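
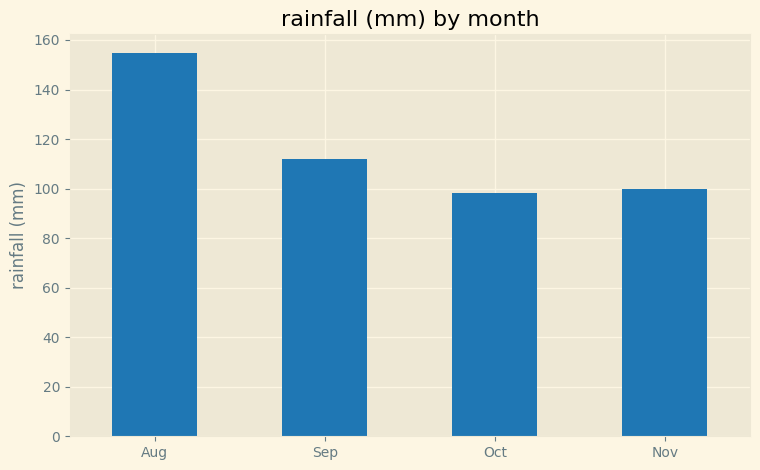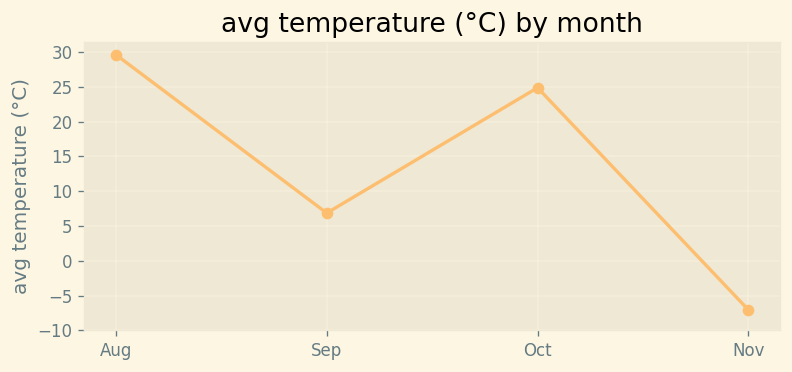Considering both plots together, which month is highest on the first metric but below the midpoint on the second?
Chart 2 median avg temperature (°C) ≈ 15; below-median months: Sep, Nov. Among those, Sep has the highest rainfall (mm) (≈ 120).

Sep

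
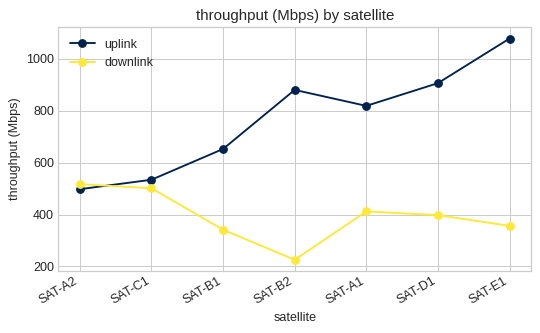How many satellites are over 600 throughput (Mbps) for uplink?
Above 600: SAT-B1, SAT-B2, SAT-A1, SAT-D1, SAT-E1.

5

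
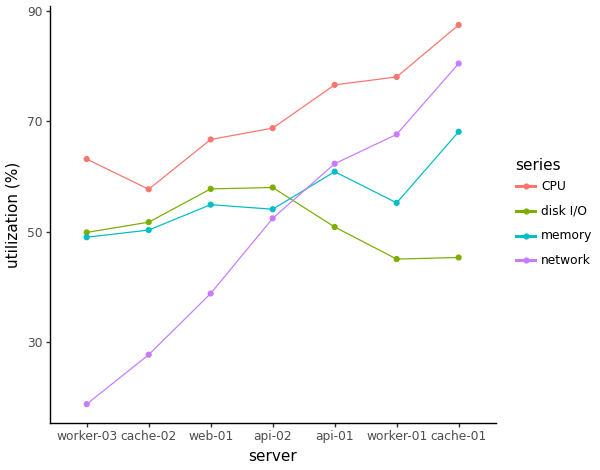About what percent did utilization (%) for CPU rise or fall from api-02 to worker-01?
api-02 ≈ 70, worker-01 ≈ 80; (80 − 70) / 70 ≈ +14.3%.

≈ +14.3%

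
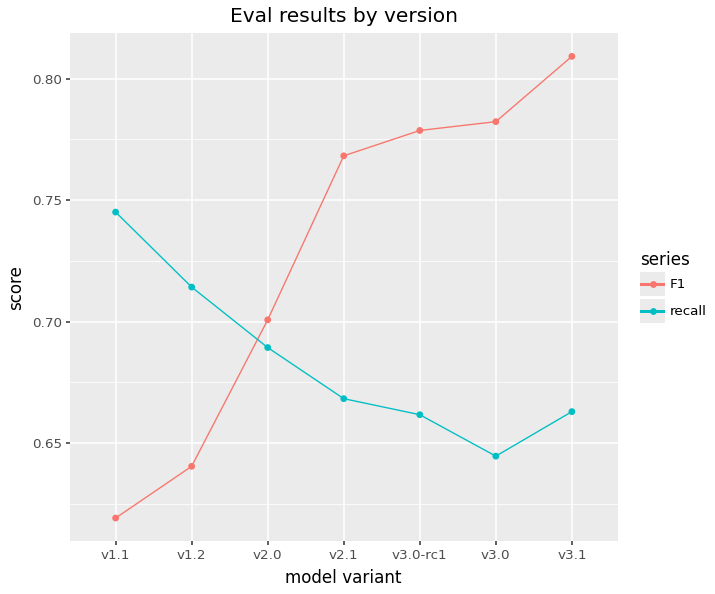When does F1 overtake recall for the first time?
v2.0

v1.2: F1 ≈ 0.64 vs recall ≈ 0.72 (not yet); v2.0: F1 ≈ 0.70 vs recall ≈ 0.68 (first crossover).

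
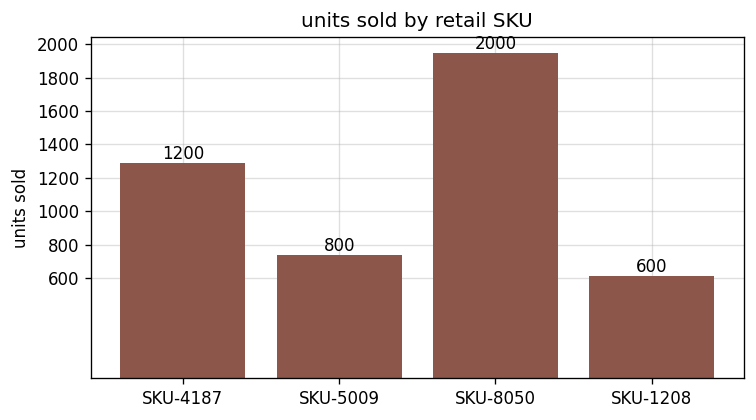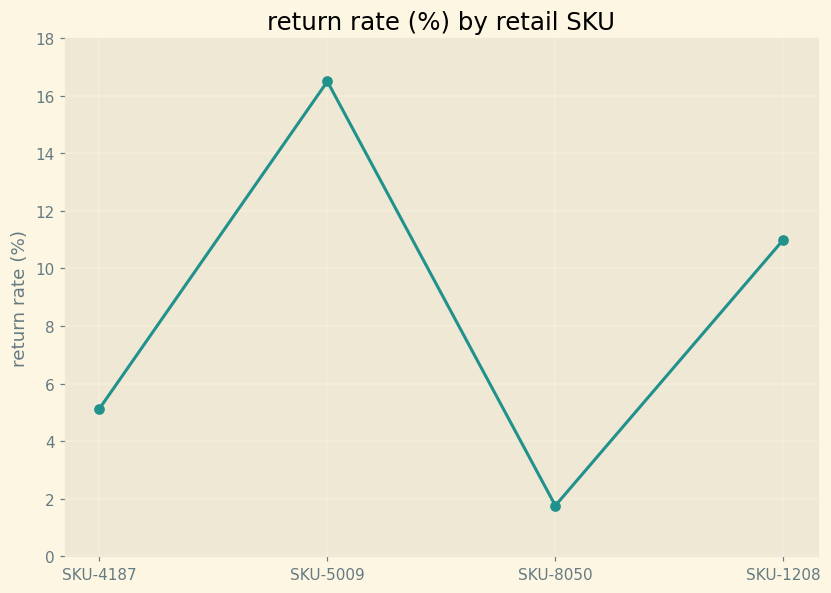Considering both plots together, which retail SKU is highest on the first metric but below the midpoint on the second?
Chart 2 median return rate (%) ≈ 8; below-median retail SKUs: SKU-4187, SKU-8050. Among those, SKU-8050 has the highest units sold (≈ 2000).

SKU-8050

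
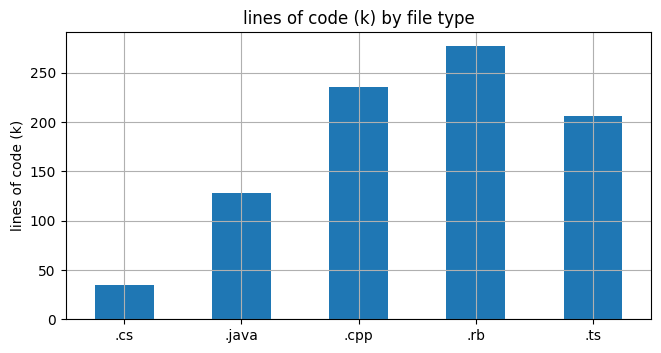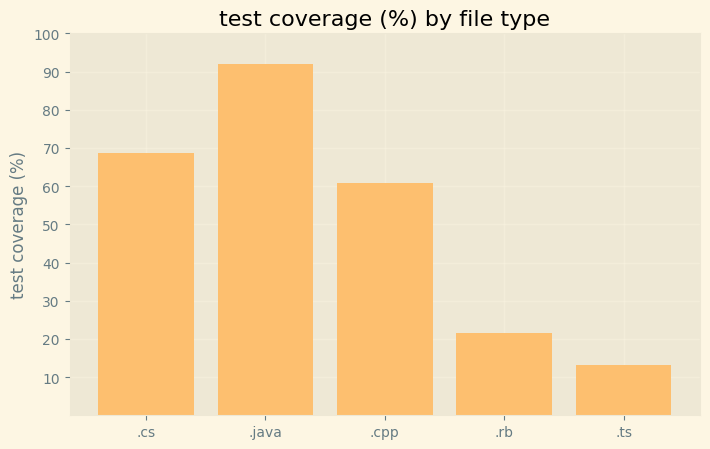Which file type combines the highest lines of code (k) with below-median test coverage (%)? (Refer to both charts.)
.rb

Chart 2 median test coverage (%) ≈ 60; below-median file types: .rb, .ts. Among those, .rb has the highest lines of code (k) (≈ 300).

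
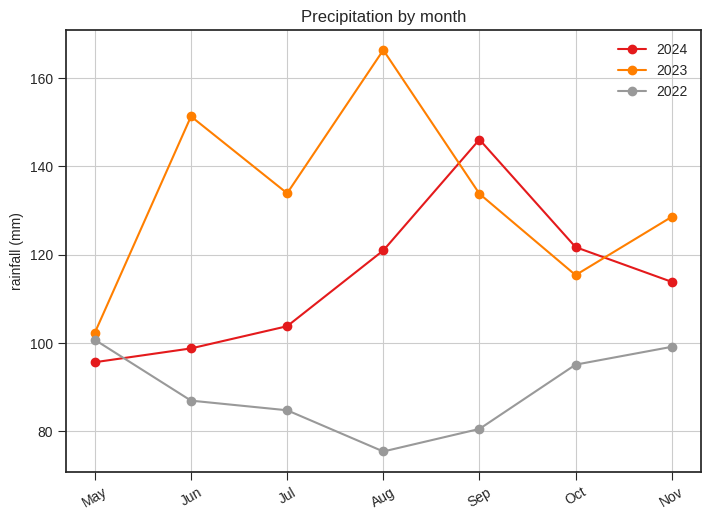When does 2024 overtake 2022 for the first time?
Jun

May: 2024 ≈ 100 vs 2022 ≈ 100 (not yet); Jun: 2024 ≈ 100 vs 2022 ≈ 90 (first crossover).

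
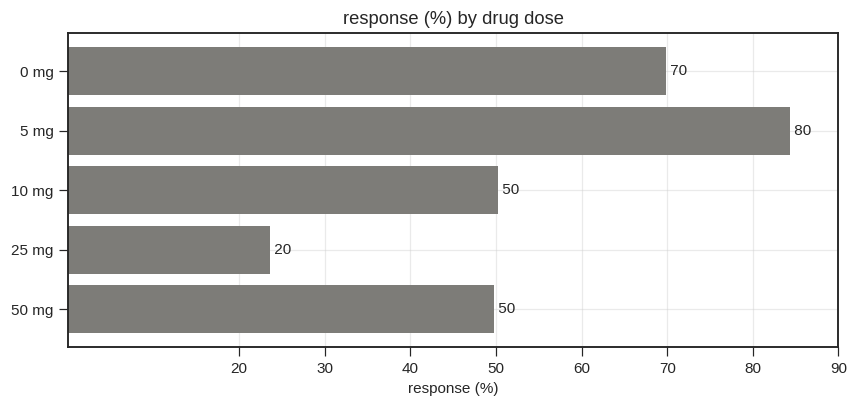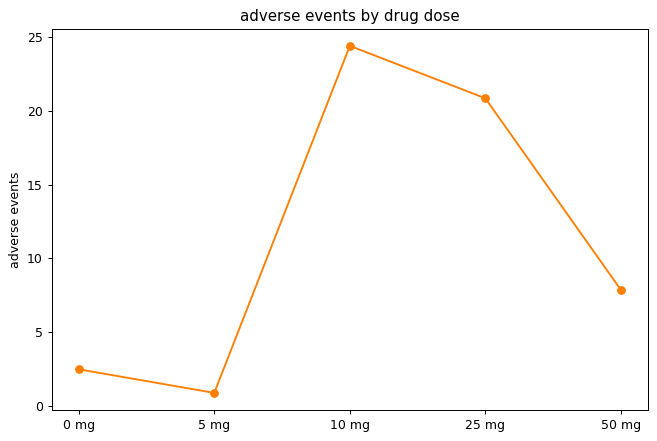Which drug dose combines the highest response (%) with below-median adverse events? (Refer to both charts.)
Chart 2 median adverse events ≈ 10; below-median drug doses: 0 mg, 5 mg. Among those, 5 mg has the highest response (%) (≈ 80).

5 mg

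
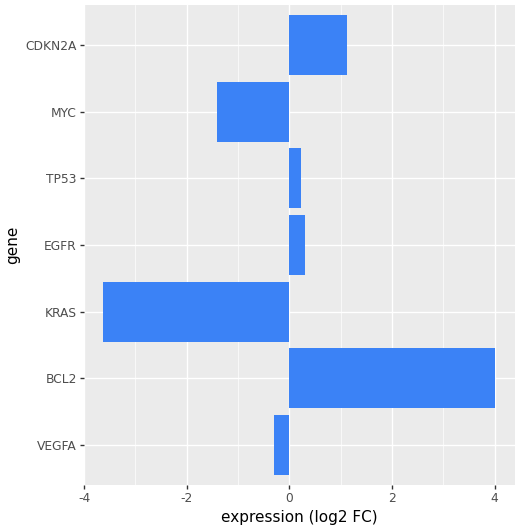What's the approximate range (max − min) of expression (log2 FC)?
Max BCL2 ≈ 4, min KRAS ≈ -4; range ≈ 8.

≈ 8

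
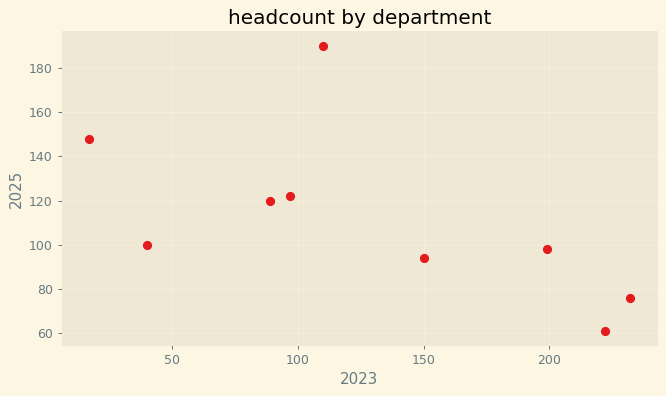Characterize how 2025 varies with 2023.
negative, moderate

Points are negatively correlated; moderate (|r| ≈ 0.6).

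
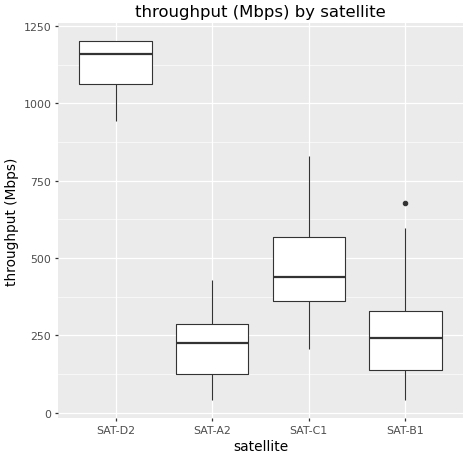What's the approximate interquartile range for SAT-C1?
Q3 ≈ 600, Q1 ≈ 400; IQR ≈ 200.

≈ 200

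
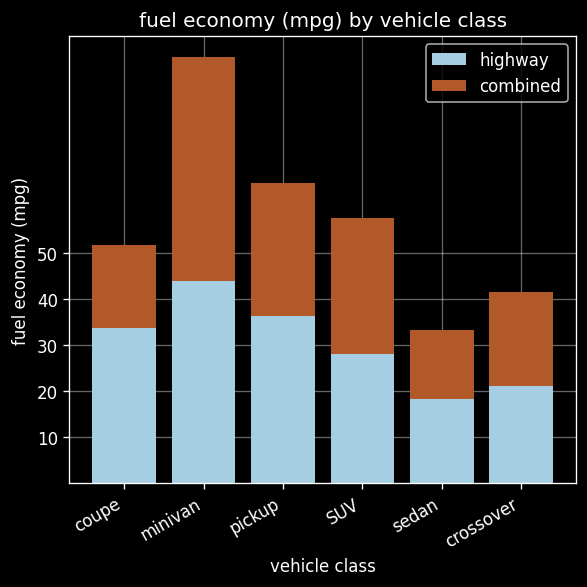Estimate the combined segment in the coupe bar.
≈ 20

combined top ≈ 50, bottom ≈ 30; segment ≈ 20.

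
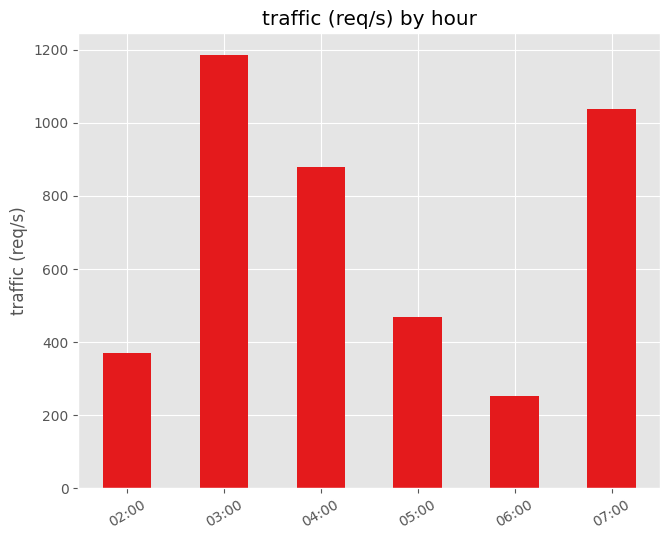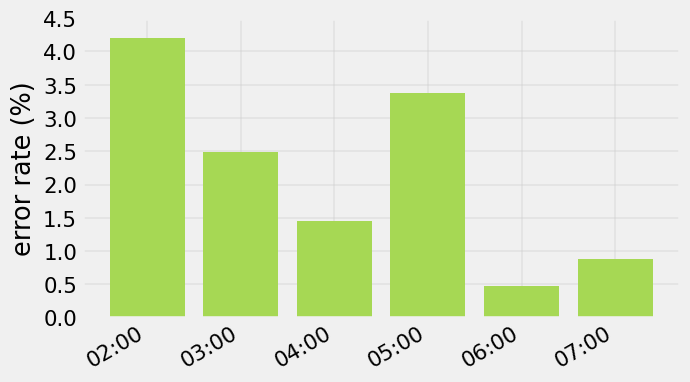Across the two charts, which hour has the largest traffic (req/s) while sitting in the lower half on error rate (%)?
07:00

Chart 2 median error rate (%) ≈ 2; below-median hours: 04:00, 06:00, 07:00. Among those, 07:00 has the highest traffic (req/s) (≈ 1000).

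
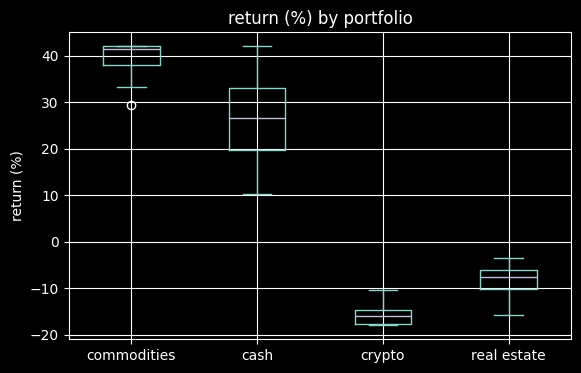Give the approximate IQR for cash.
Q3 ≈ 35, Q1 ≈ 20; IQR ≈ 15.

≈ 15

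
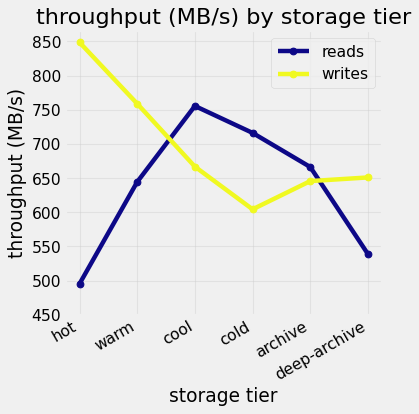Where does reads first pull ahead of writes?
warm: reads ≈ 650 vs writes ≈ 750 (not yet); cool: reads ≈ 750 vs writes ≈ 650 (first crossover).

cool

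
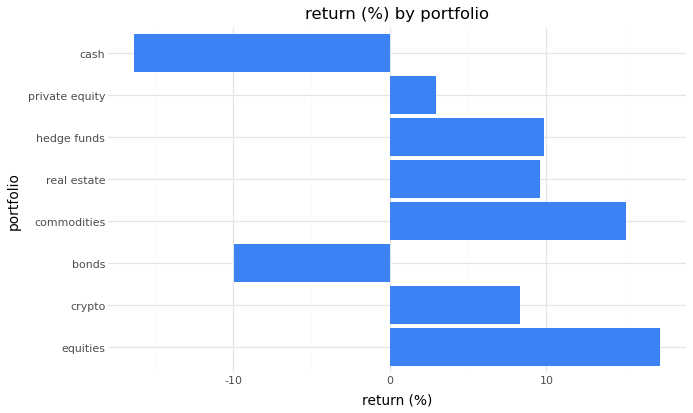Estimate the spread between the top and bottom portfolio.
Max equities ≈ 15, min cash ≈ -15; range ≈ 30.

≈ 30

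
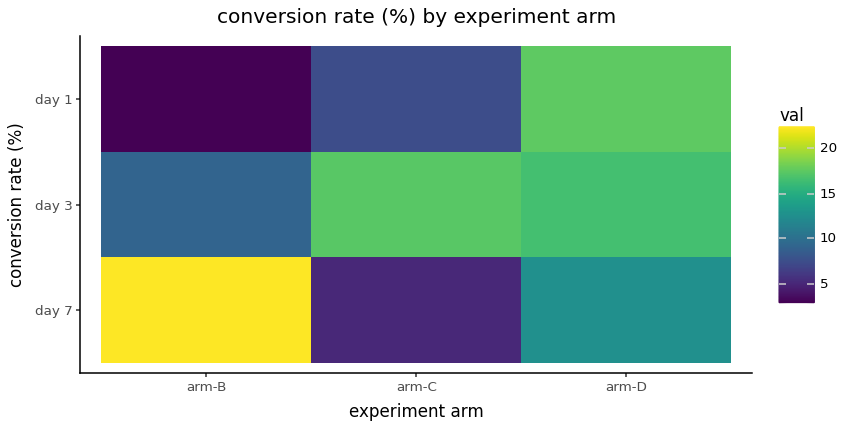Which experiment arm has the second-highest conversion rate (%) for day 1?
Top 3 for day 1: arm-D ≈ 18, arm-C ≈ 8, arm-B ≈ 2.

arm-C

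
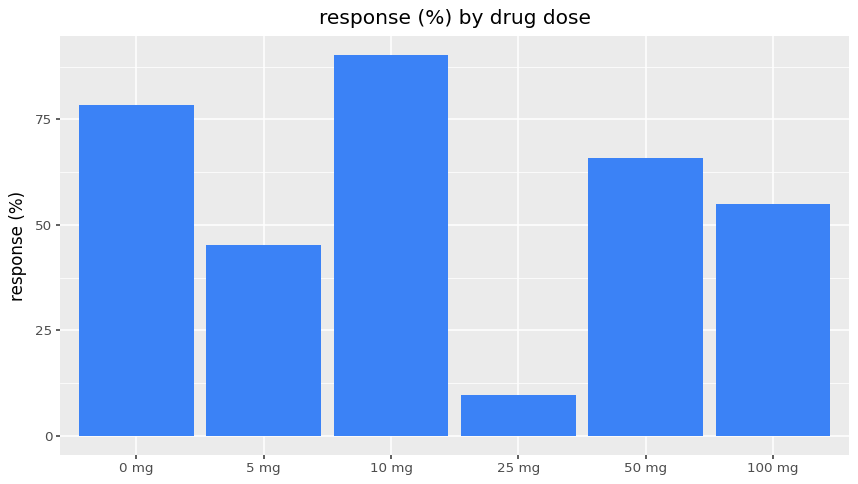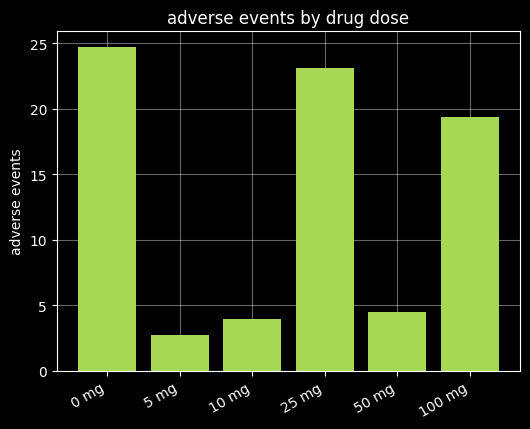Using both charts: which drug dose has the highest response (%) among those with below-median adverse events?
10 mg

Chart 2 median adverse events ≈ 10; below-median drug doses: 5 mg, 10 mg, 50 mg. Among those, 10 mg has the highest response (%) (≈ 90).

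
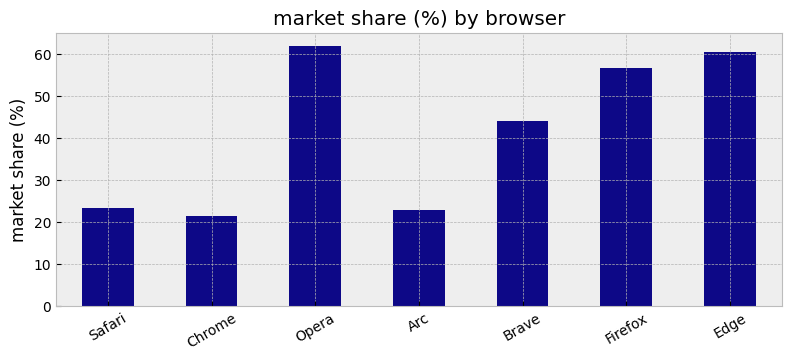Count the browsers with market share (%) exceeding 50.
3

Above 50: Opera, Firefox, Edge.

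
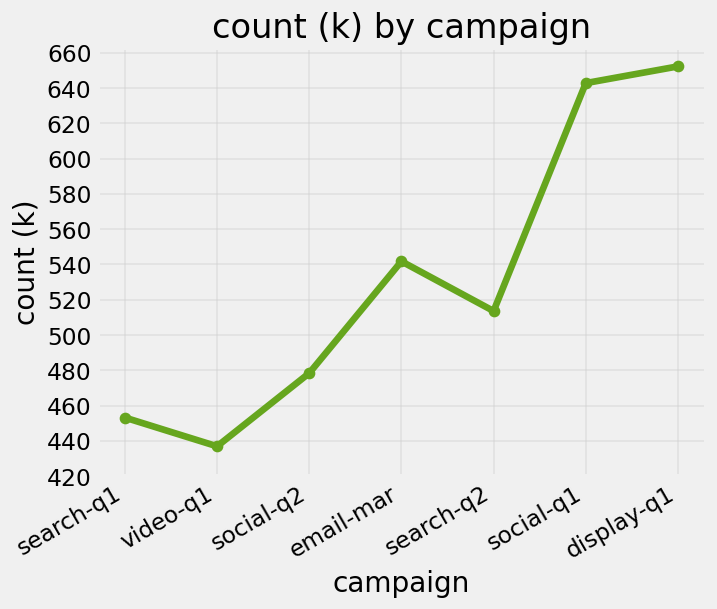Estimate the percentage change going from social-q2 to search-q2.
social-q2 ≈ 480, search-q2 ≈ 520; (520 − 480) / 480 ≈ +8.3%.

≈ +8.3%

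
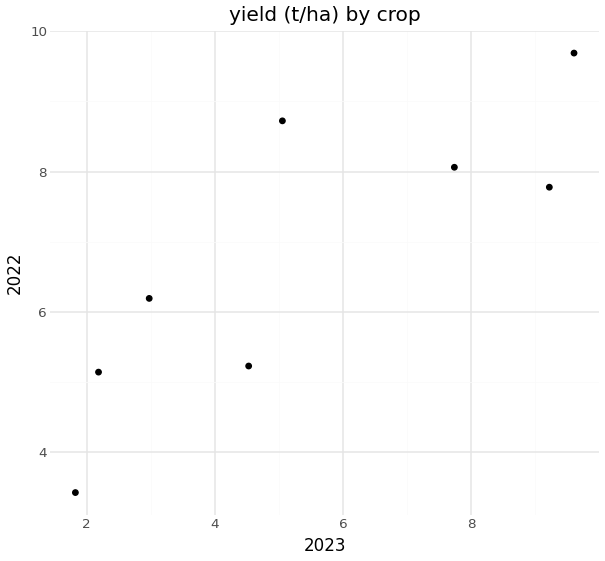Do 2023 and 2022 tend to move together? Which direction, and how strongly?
positive, strong

Points are positively correlated; strong (|r| ≈ 0.8).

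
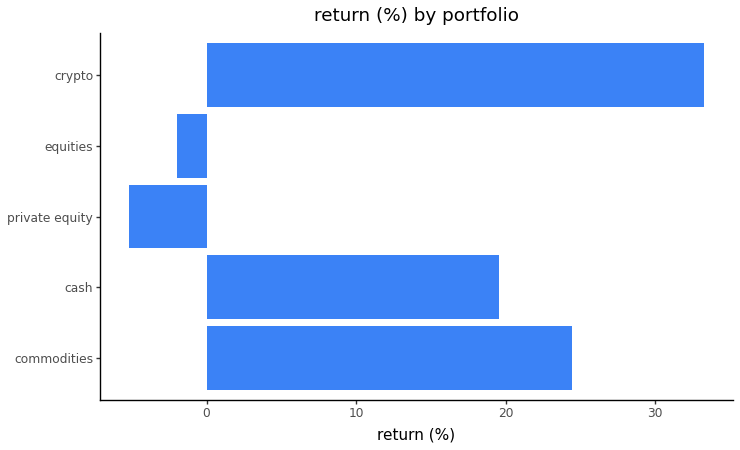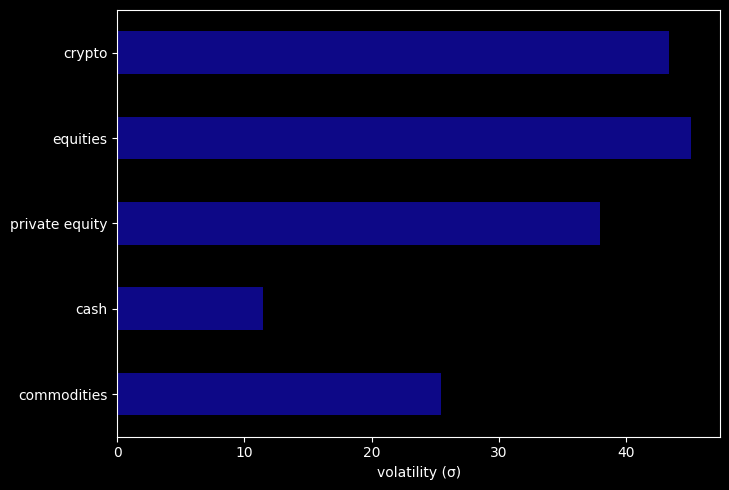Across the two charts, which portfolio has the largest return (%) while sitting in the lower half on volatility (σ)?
commodities

Chart 2 median volatility (σ) ≈ 40; below-median portfolios: commodities, cash. Among those, commodities has the highest return (%) (≈ 25).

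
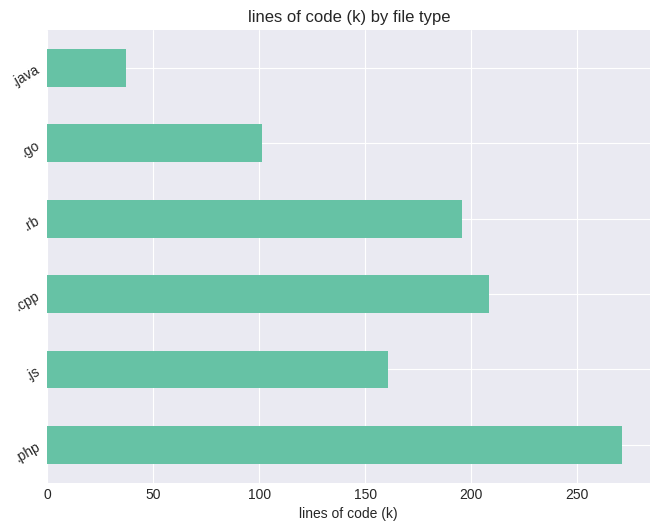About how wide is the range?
≈ 250

Max .php ≈ 275, min .java ≈ 25; range ≈ 250.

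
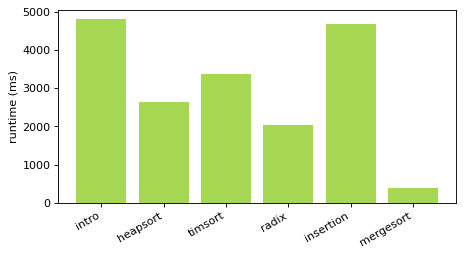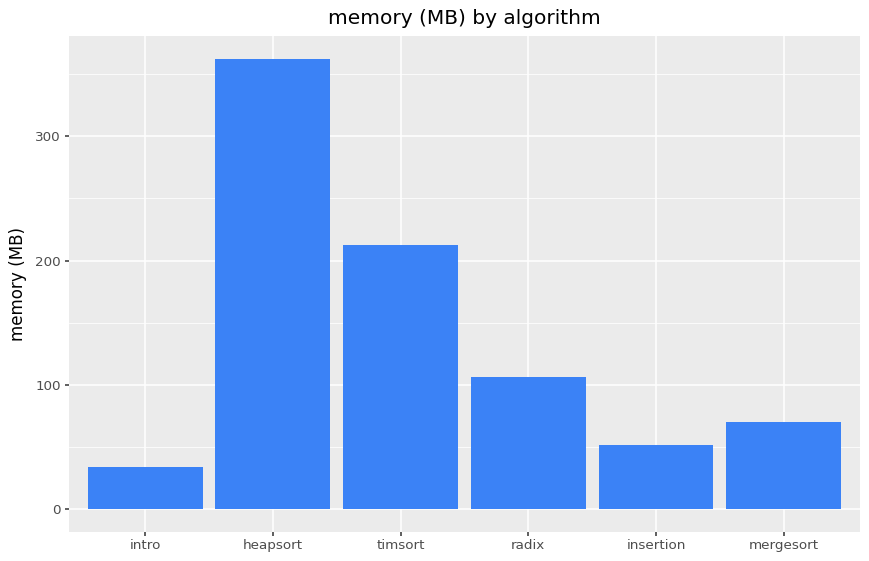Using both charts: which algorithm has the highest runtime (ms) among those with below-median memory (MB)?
intro

Chart 2 median memory (MB) ≈ 100; below-median algorithms: intro, insertion, mergesort. Among those, intro has the highest runtime (ms) (≈ 5000).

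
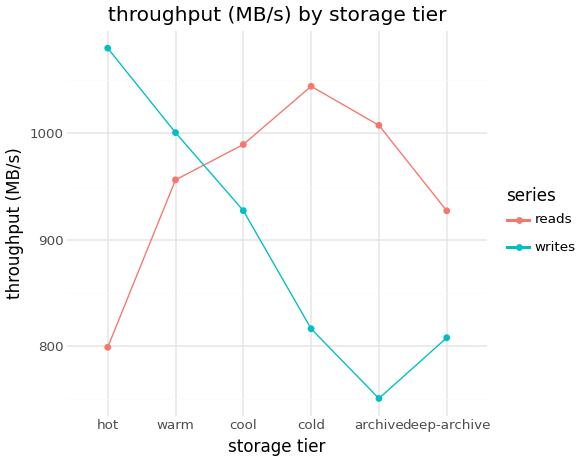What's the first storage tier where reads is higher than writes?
cool

warm: reads ≈ 950 vs writes ≈ 1000 (not yet); cool: reads ≈ 1000 vs writes ≈ 950 (first crossover).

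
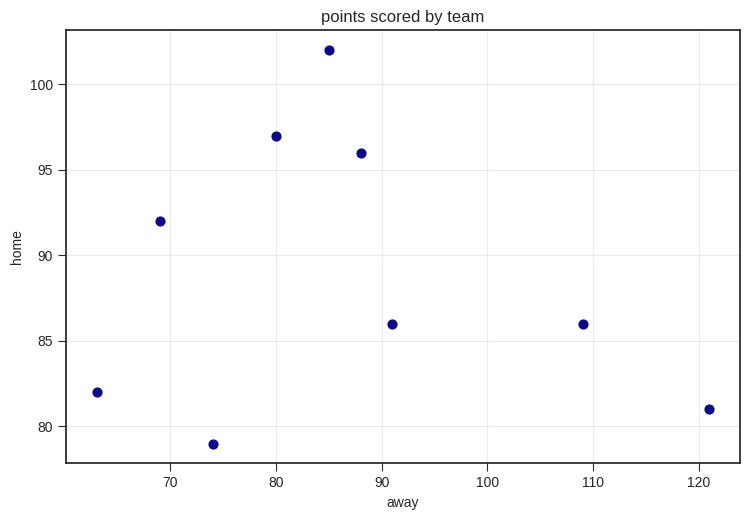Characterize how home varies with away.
Points are roughly uncorrelated; weak (|r| ≈ 0.2).

no clear correlation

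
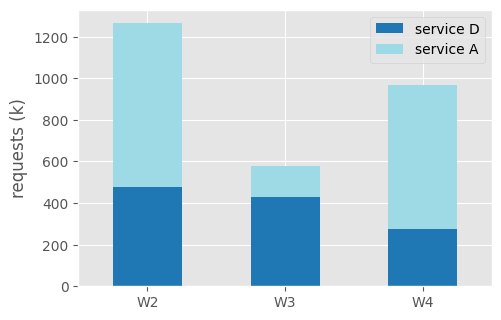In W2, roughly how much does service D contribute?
service D top ≈ 400, bottom ≈ 0; segment ≈ 400.

≈ 400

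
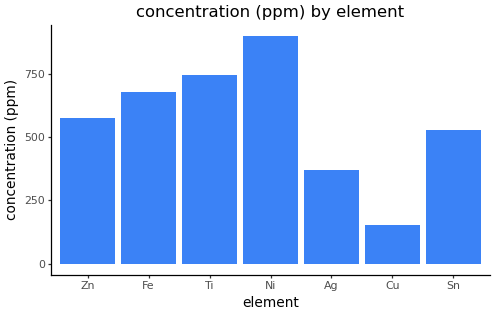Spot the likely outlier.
Cu ≈ 200; the rest sit between ≈ 400 and ≈ 900.

Cu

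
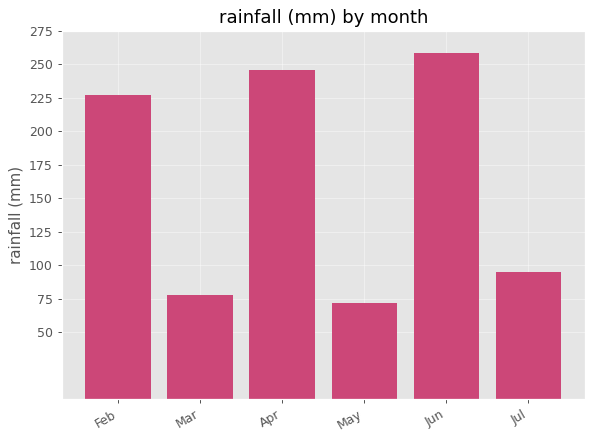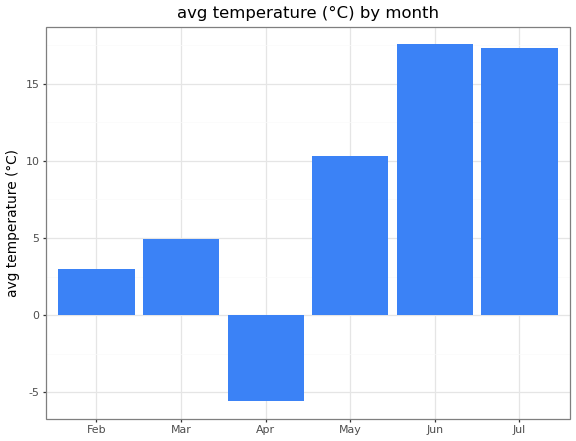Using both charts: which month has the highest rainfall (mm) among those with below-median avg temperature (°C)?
Chart 2 median avg temperature (°C) ≈ 8; below-median months: Feb, Mar, Apr. Among those, Apr has the highest rainfall (mm) (≈ 250).

Apr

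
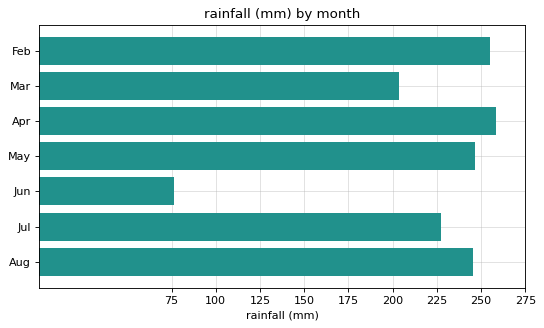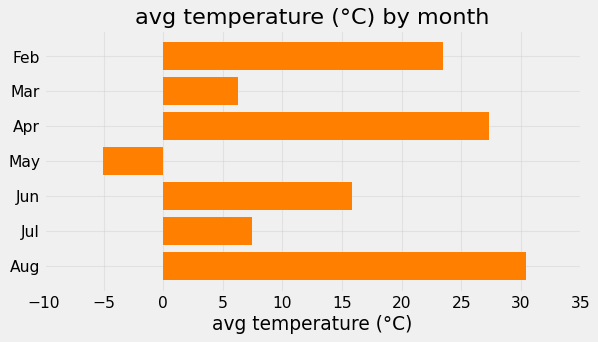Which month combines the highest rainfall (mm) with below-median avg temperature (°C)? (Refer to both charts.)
Chart 2 median avg temperature (°C) ≈ 15; below-median months: Mar, May, Jul. Among those, May has the highest rainfall (mm) (≈ 250).

May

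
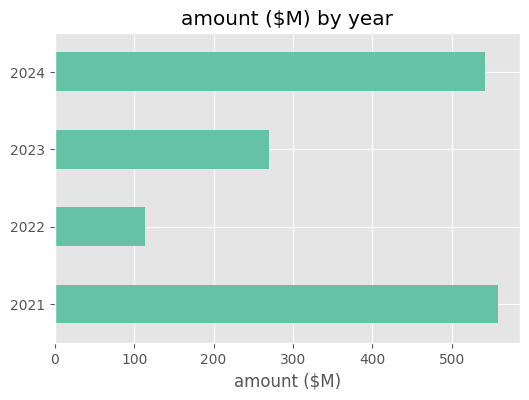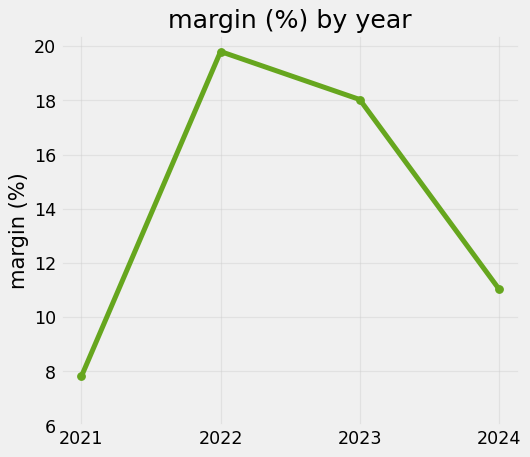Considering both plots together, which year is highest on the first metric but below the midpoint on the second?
Chart 2 median margin (%) ≈ 14; below-median years: 2021, 2024. Among those, 2021 has the highest amount ($M) (≈ 600).

2021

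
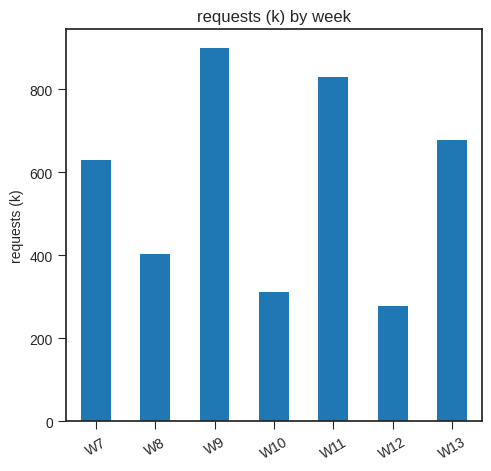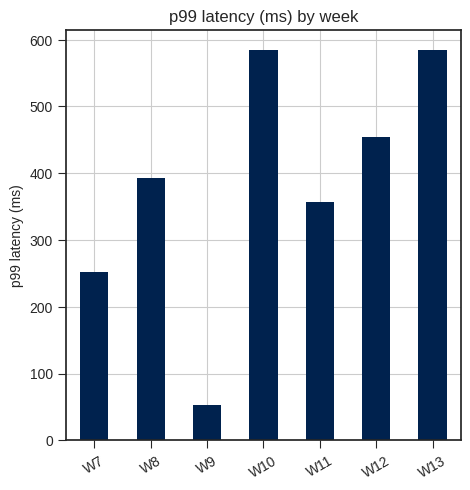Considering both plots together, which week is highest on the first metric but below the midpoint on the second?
W9

Chart 2 median p99 latency (ms) ≈ 400; below-median weeks: W7, W9, W11. Among those, W9 has the highest requests (k) (≈ 900).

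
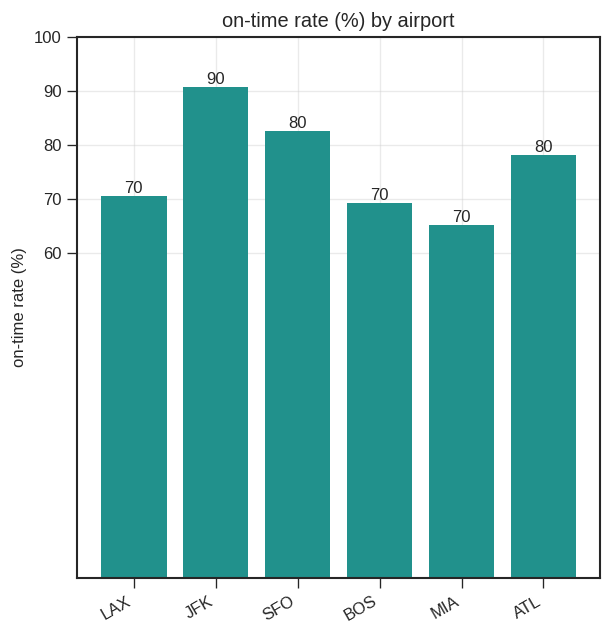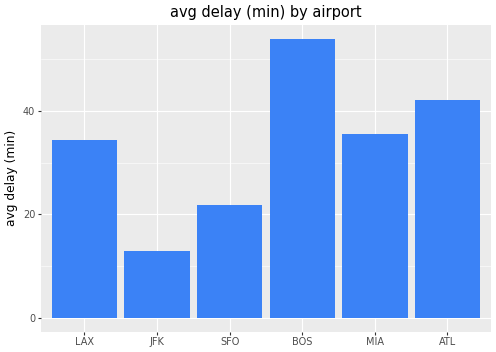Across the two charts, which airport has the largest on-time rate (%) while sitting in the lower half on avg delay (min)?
Chart 2 median avg delay (min) ≈ 35; below-median airports: LAX, JFK, SFO. Among those, JFK has the highest on-time rate (%) (≈ 90).

JFK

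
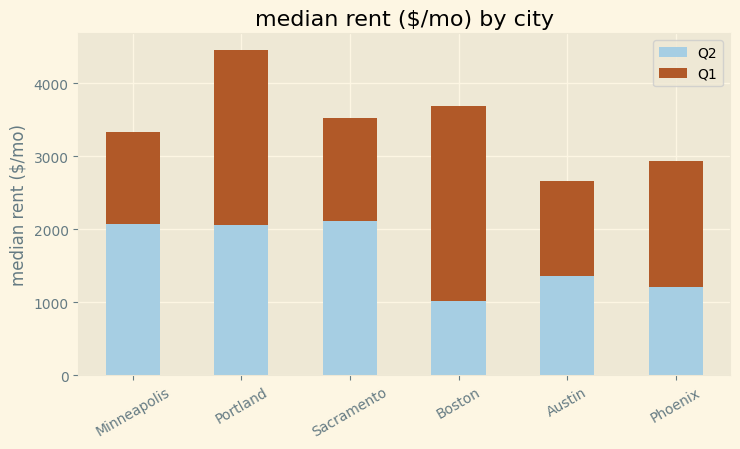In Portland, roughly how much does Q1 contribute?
≈ 2500

Q1 top ≈ 4500, bottom ≈ 2000; segment ≈ 2500.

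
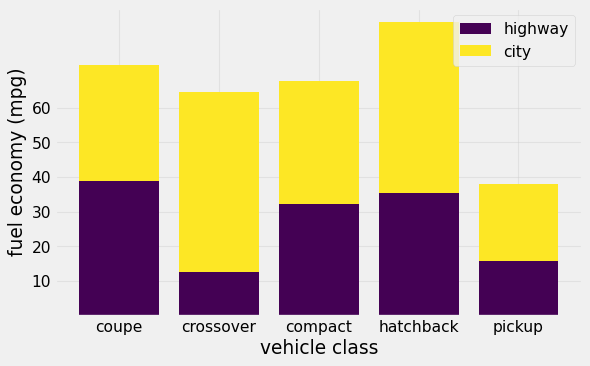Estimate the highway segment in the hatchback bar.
highway top ≈ 40, bottom ≈ 0; segment ≈ 40.

≈ 40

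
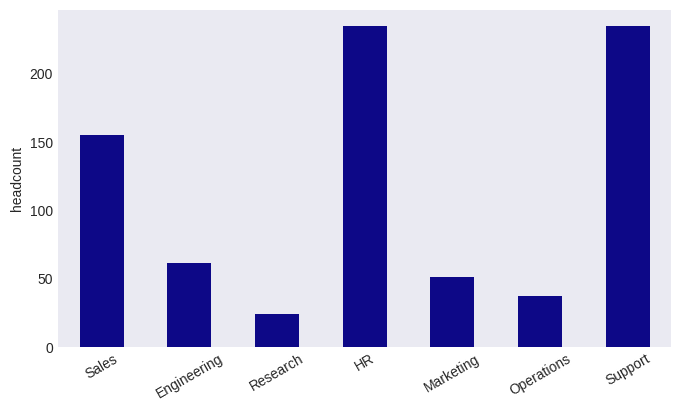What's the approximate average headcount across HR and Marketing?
≈ 150

(240 + 60) / 2 ≈ 150.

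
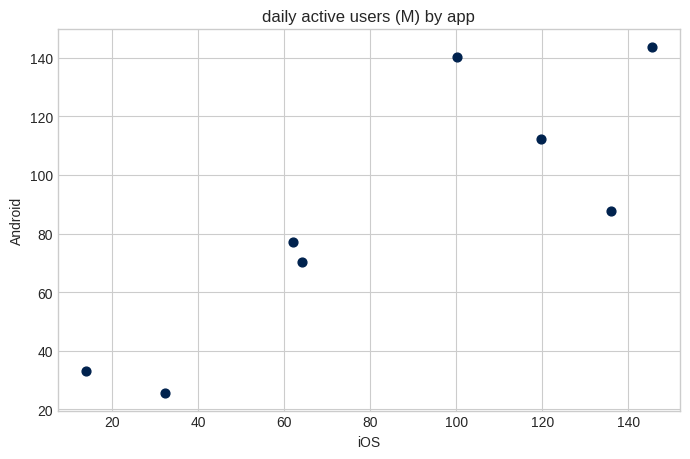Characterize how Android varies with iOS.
positive, strong

Points are positively correlated; strong (|r| ≈ 0.9).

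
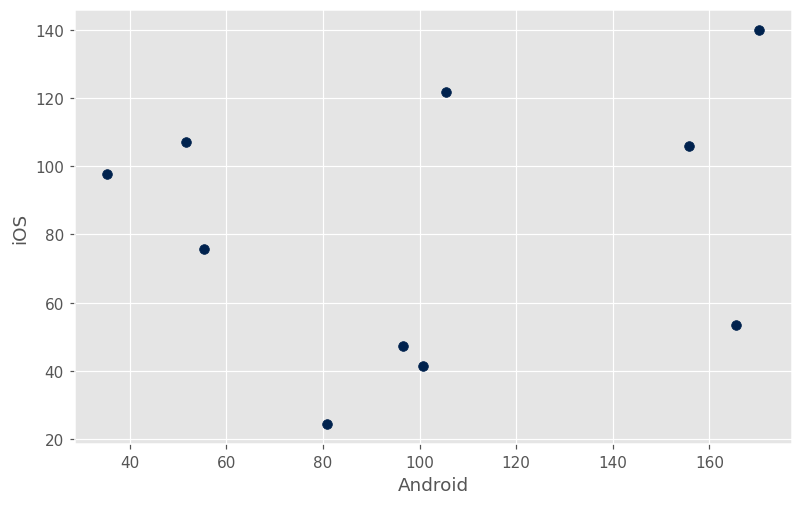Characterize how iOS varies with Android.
Points are roughly uncorrelated; weak (|r| ≈ 0.2).

no clear correlation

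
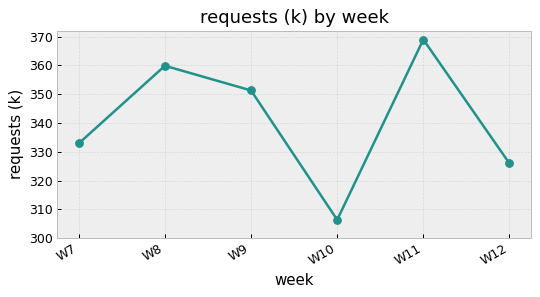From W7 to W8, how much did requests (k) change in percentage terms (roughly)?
W7 ≈ 330, W8 ≈ 360; (360 − 330) / 330 ≈ +9.1%.

≈ +9.1%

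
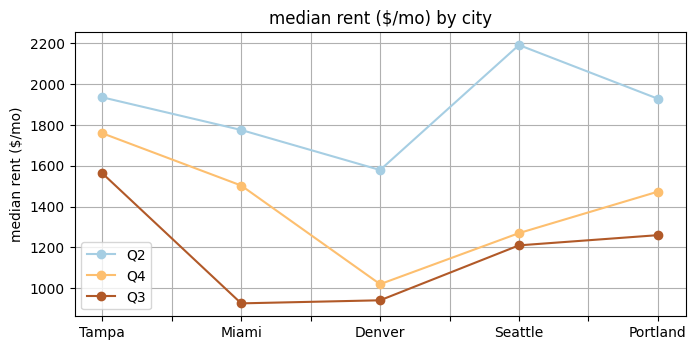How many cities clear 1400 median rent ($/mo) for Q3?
1

Above 1400: Tampa.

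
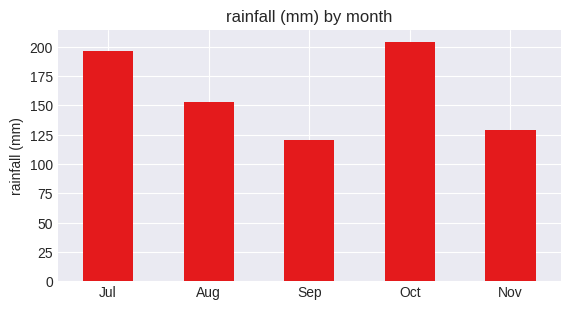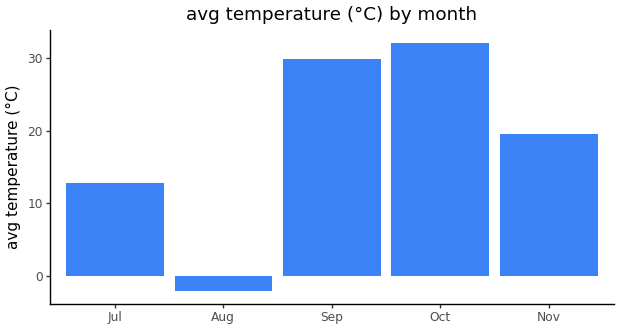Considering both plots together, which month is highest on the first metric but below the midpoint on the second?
Jul

Chart 2 median avg temperature (°C) ≈ 20; below-median months: Jul, Aug. Among those, Jul has the highest rainfall (mm) (≈ 200).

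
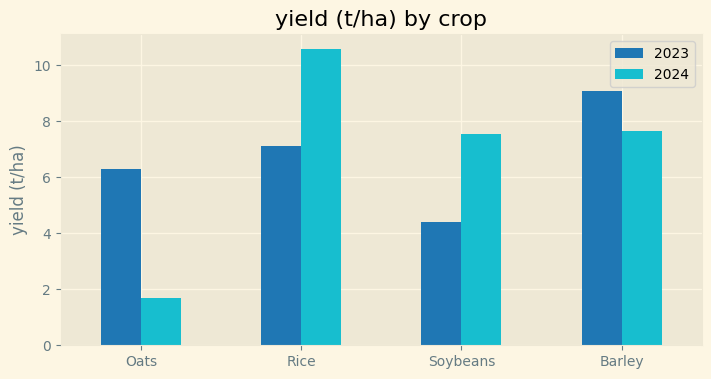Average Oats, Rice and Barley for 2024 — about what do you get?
≈ 7

(2 + 11 + 8) / 3 ≈ 7.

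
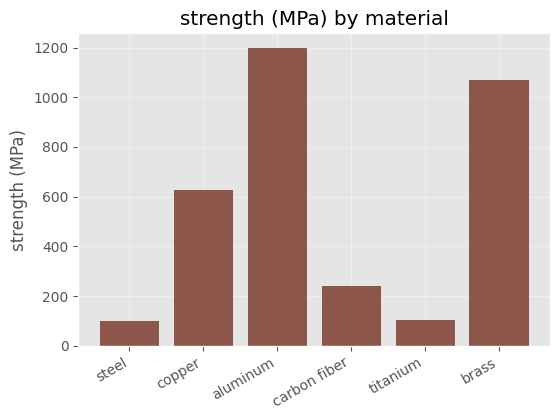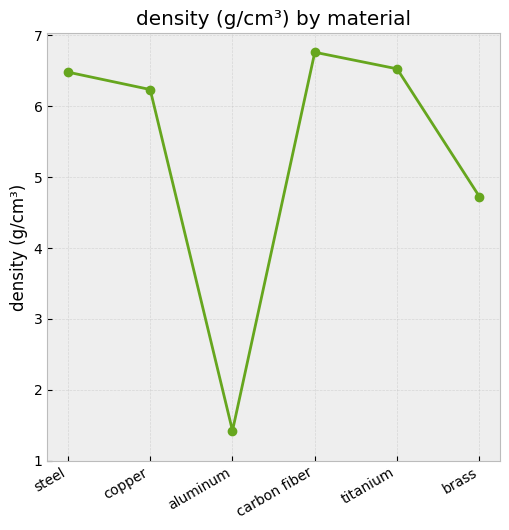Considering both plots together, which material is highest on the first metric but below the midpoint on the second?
Chart 2 median density (g/cm³) ≈ 6; below-median materials: copper, aluminum, brass. Among those, aluminum has the highest strength (MPa) (≈ 1200).

aluminum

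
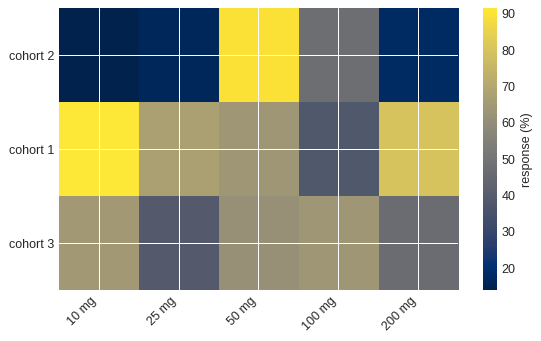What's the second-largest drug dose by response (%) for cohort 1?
Top 3 for cohort 1: 10 mg ≈ 90, 200 mg ≈ 80, 25 mg ≈ 70.

200 mg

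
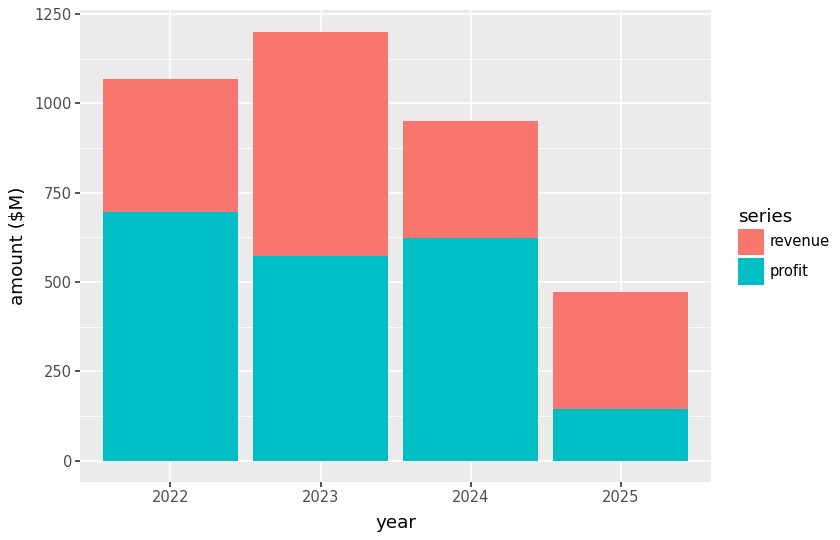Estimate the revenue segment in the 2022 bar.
≈ 400

revenue top ≈ 1100, bottom ≈ 700; segment ≈ 400.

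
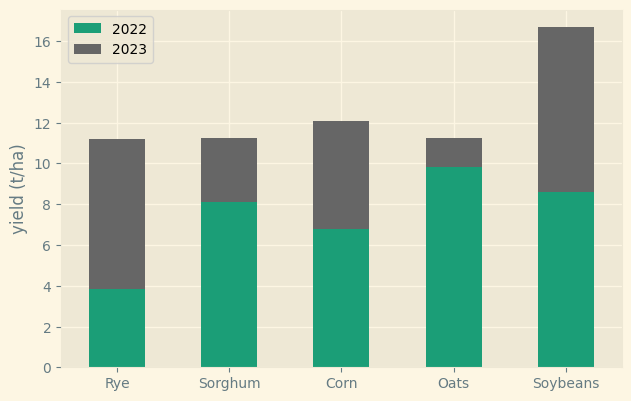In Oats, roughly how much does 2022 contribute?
≈ 10

2022 top ≈ 10, bottom ≈ 0; segment ≈ 10.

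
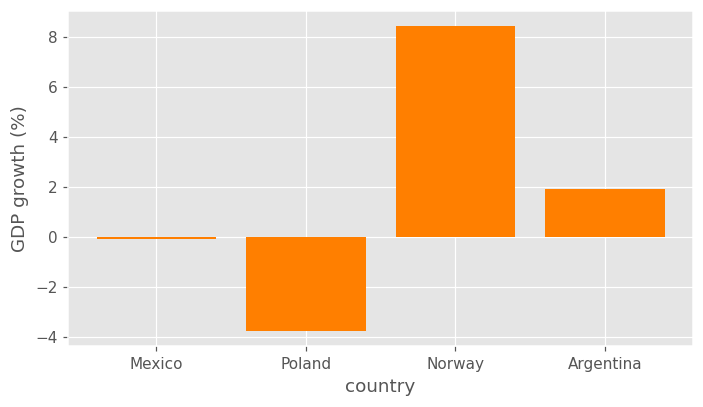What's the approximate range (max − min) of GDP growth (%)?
Max Norway ≈ 8, min Poland ≈ -4; range ≈ 12.

≈ 12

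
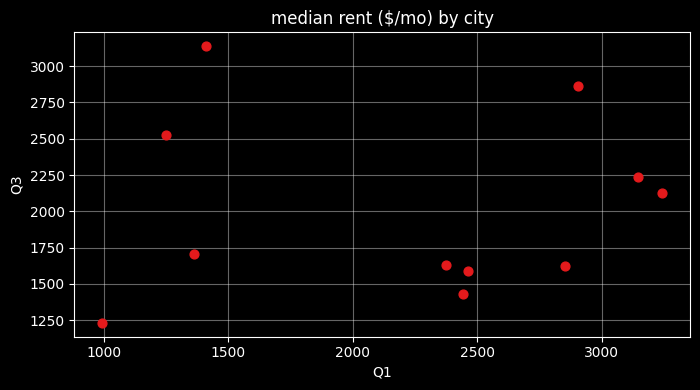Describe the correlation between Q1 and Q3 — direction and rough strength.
no clear correlation

Points are roughly uncorrelated; weak (|r| ≈ 0.0).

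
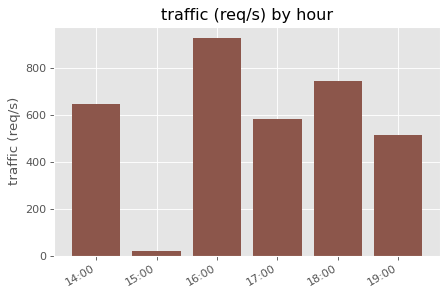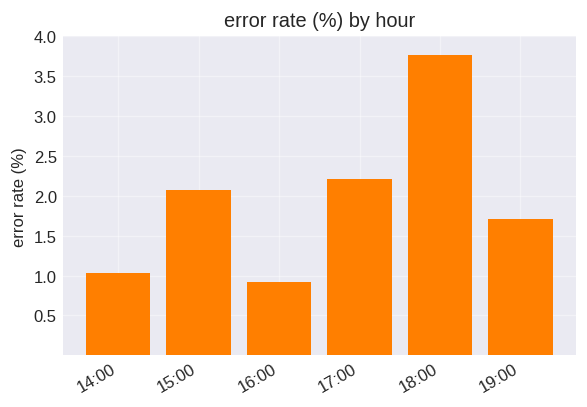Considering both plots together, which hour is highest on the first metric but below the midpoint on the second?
Chart 2 median error rate (%) ≈ 2; below-median hours: 14:00, 16:00, 19:00. Among those, 16:00 has the highest traffic (req/s) (≈ 900).

16:00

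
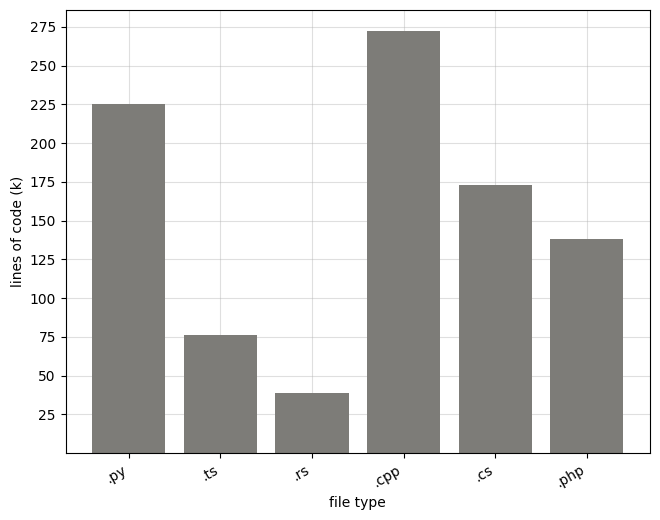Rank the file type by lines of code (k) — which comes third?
.cs

Top 4: .cpp ≈ 275, .py ≈ 225, .cs ≈ 175, .php ≈ 150.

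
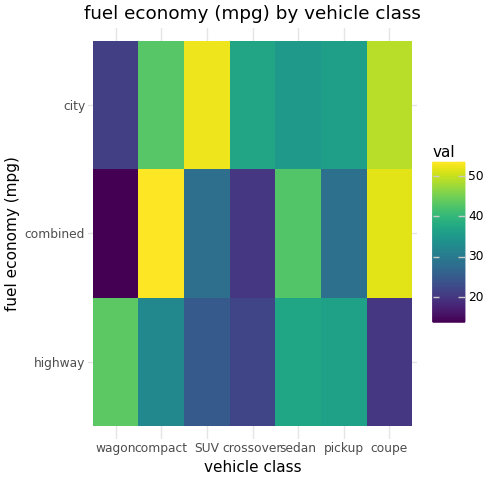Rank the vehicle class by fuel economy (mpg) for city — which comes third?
Top 4 for city: SUV ≈ 55, coupe ≈ 50, compact ≈ 45, crossover ≈ 35.

compact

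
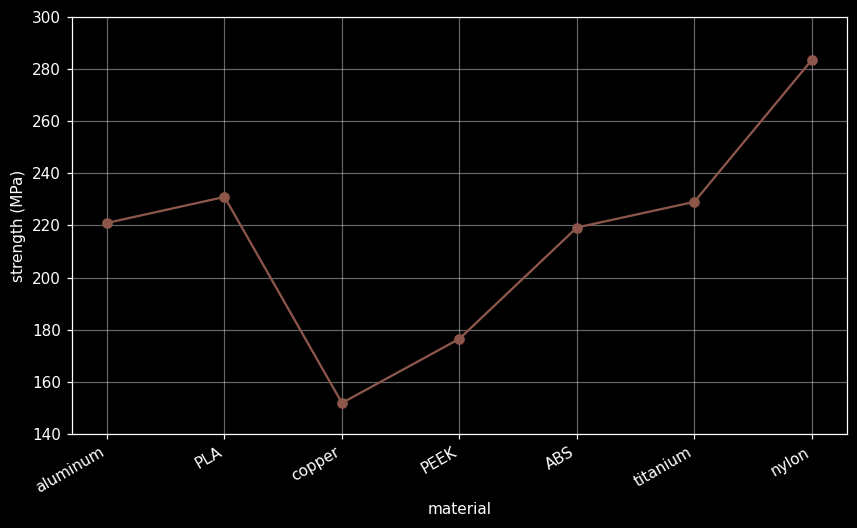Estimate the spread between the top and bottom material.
Max nylon ≈ 280, min copper ≈ 160; range ≈ 120.

≈ 120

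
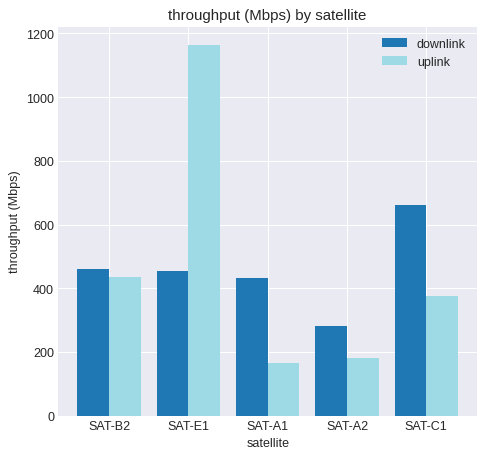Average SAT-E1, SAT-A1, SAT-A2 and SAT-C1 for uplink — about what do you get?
(1200 + 200 + 200 + 400) / 4 ≈ 500.

≈ 500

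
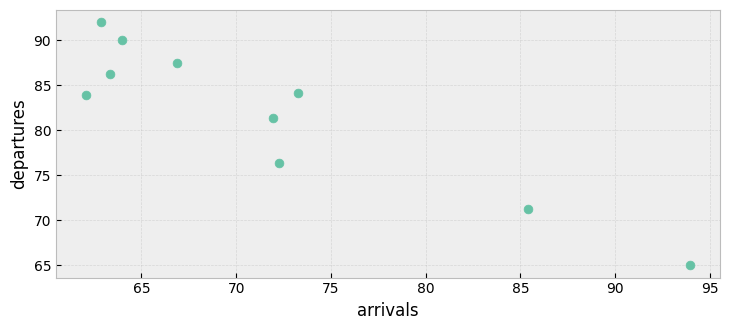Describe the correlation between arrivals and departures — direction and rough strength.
negative, strong

Points are negatively correlated; strong (|r| ≈ 0.9).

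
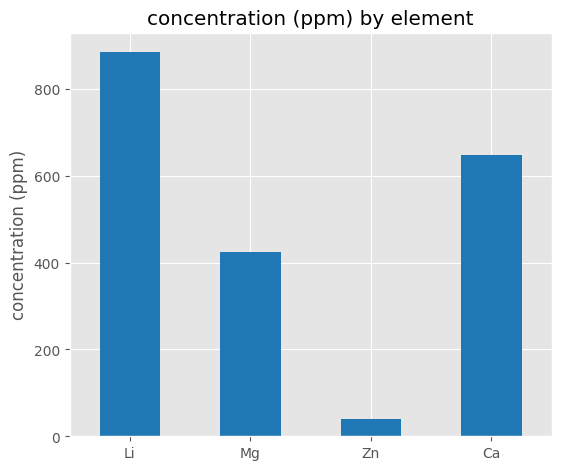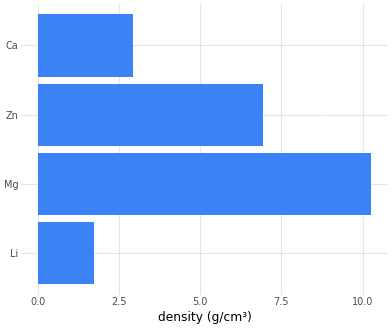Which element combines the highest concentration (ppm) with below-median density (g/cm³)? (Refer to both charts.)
Chart 2 median density (g/cm³) ≈ 5; below-median elements: Li, Ca. Among those, Li has the highest concentration (ppm) (≈ 900).

Li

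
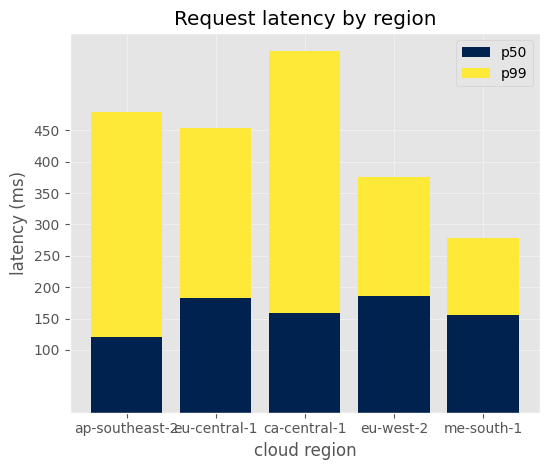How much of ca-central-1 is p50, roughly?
p50 top ≈ 150, bottom ≈ 0; segment ≈ 150.

≈ 150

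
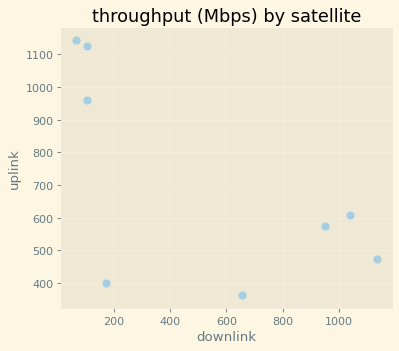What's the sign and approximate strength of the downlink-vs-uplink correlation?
Points are negatively correlated; moderate (|r| ≈ 0.6).

negative, moderate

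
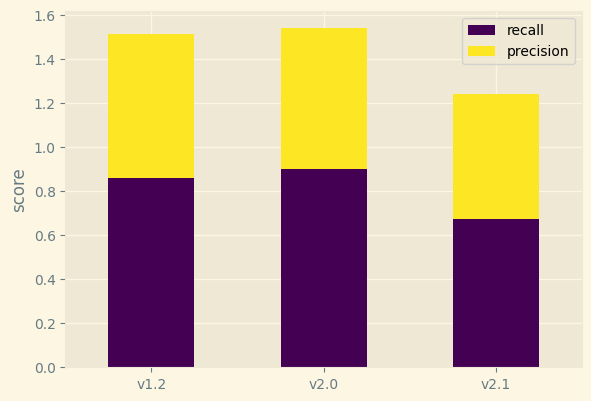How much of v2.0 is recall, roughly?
≈ 1.0

recall top ≈ 1.0, bottom ≈ 0.0; segment ≈ 1.0.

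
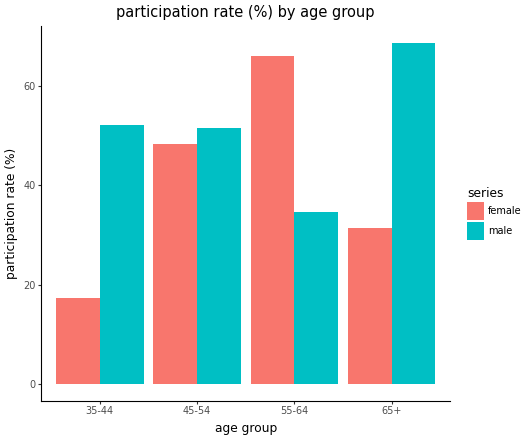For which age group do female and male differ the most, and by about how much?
65+: female ≈ 30, male ≈ 70 → gap ≈ 40. Next-largest (35-44) is only ≈ 30.

65+, ≈ 40 %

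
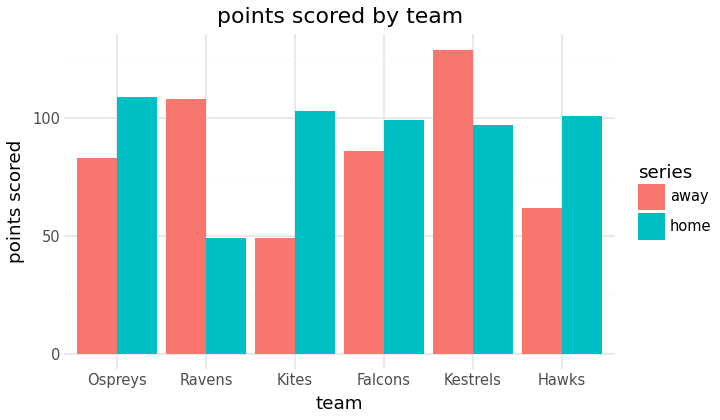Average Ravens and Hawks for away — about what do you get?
(100 + 60) / 2 ≈ 80.

≈ 80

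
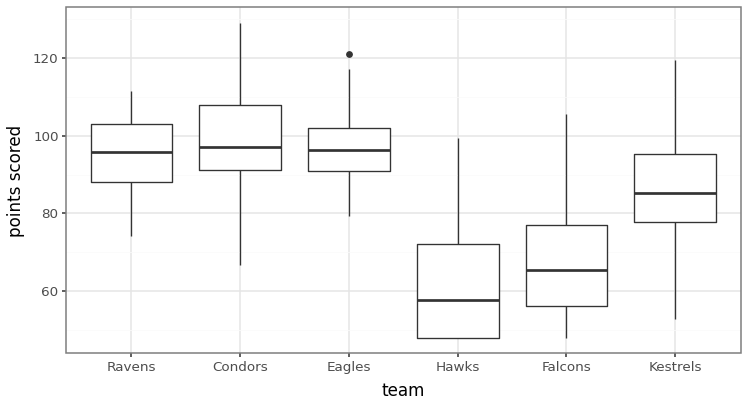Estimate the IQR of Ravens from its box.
Q3 ≈ 105, Q1 ≈ 90; IQR ≈ 15.

≈ 15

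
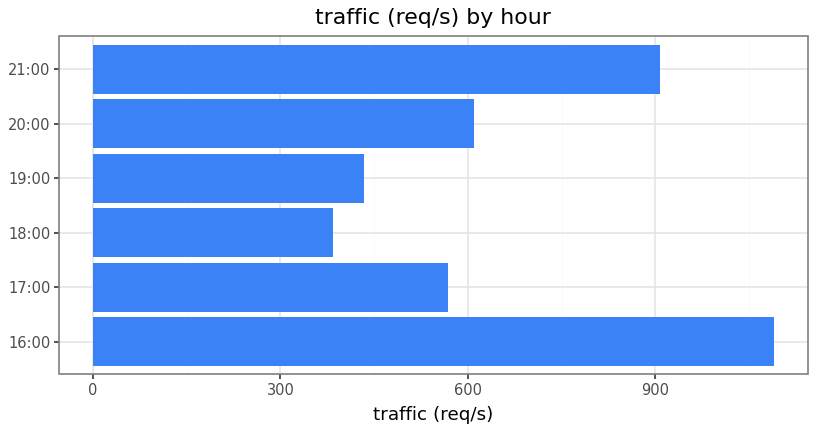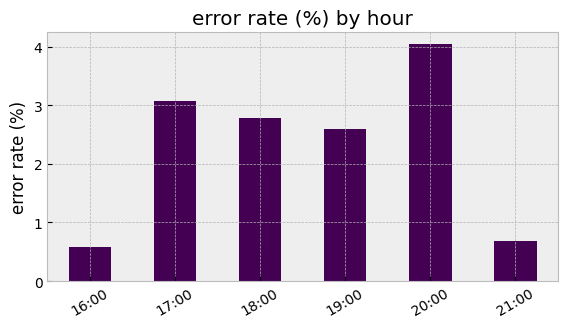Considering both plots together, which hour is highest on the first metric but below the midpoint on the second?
16:00

Chart 2 median error rate (%) ≈ 2.5; below-median hours: 16:00, 19:00, 21:00. Among those, 16:00 has the highest traffic (req/s) (≈ 1100).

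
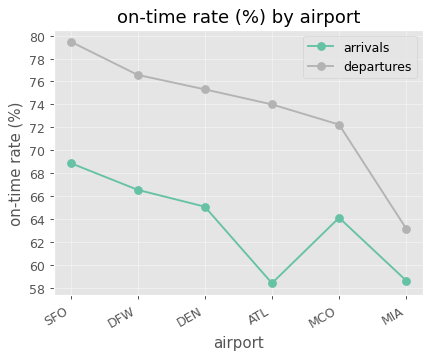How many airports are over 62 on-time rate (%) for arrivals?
4

Above 62: SFO, DFW, DEN, MCO.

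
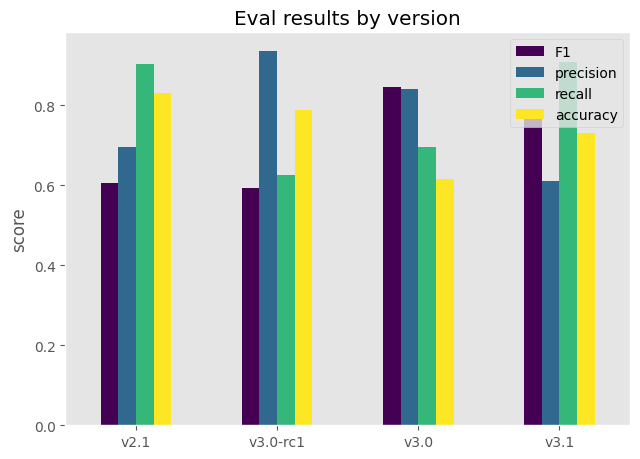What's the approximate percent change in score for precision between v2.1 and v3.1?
v2.1 ≈ 0.7, v3.1 ≈ 0.6; (0.6 − 0.7) / 0.7 ≈ -14.3%.

≈ -14.3%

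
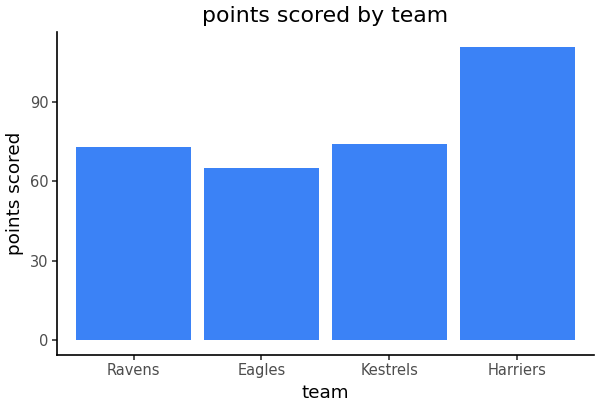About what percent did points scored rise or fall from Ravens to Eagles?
Ravens ≈ 70, Eagles ≈ 60; (60 − 70) / 70 ≈ -14.3%.

≈ -14.3%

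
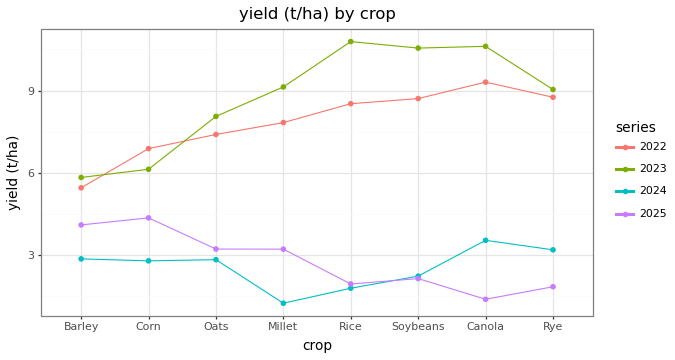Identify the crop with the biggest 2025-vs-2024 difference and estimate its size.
Canola: 2025 ≈ 1, 2024 ≈ 4 → gap ≈ 3. Next-largest (Millet) is only ≈ 2.

Canola, ≈ 3 t/ha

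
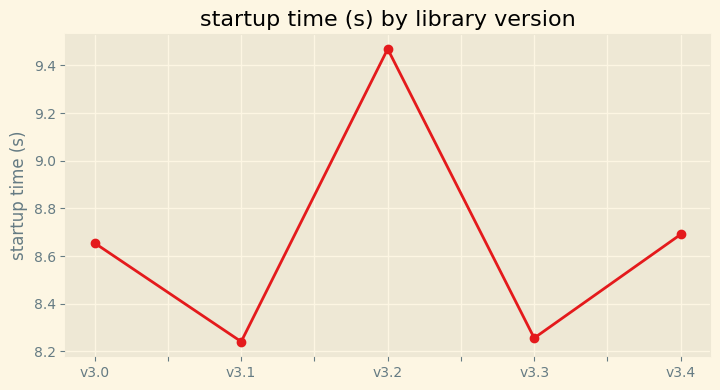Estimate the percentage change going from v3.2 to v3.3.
≈ -12.8%

v3.2 ≈ 9.4, v3.3 ≈ 8.2; (8.2 − 9.4) / 9.4 ≈ -12.8%.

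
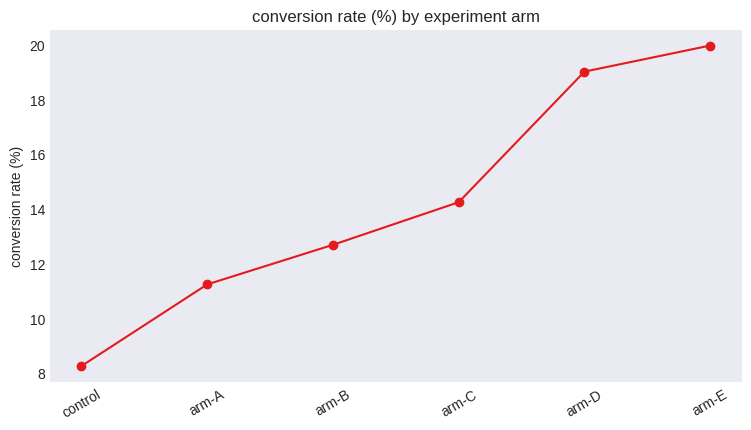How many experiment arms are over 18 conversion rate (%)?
2

Above 18: arm-D, arm-E.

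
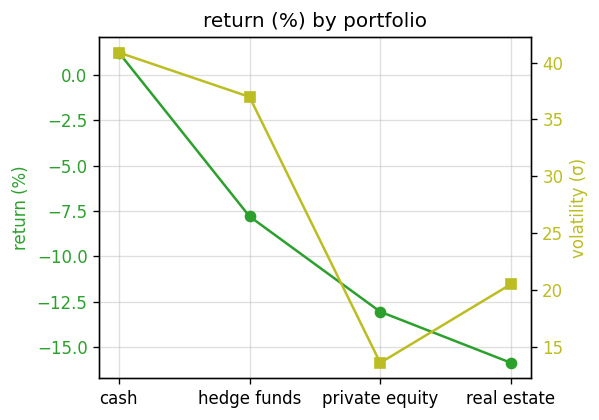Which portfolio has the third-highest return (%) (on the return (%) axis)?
Top 4 (on the return (%) axis): cash ≈ 2, hedge funds ≈ -8, private equity ≈ -14, real estate ≈ -16.

private equity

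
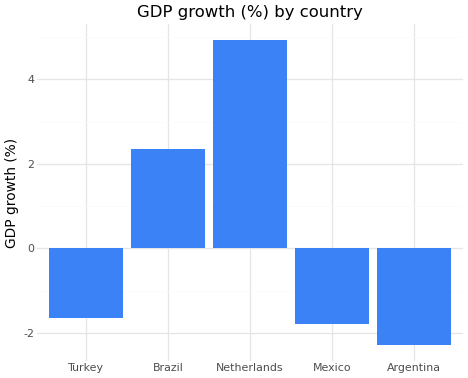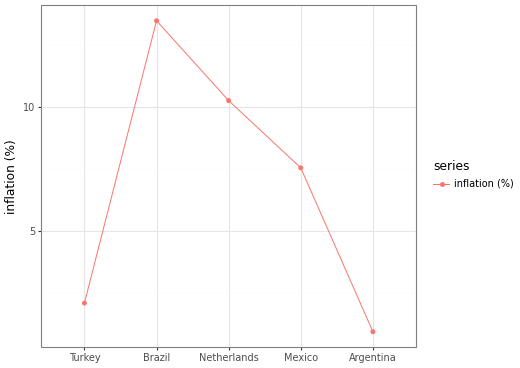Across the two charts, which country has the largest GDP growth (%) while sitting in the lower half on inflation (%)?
Chart 2 median inflation (%) ≈ 8; below-median countries: Turkey, Argentina. Among those, Turkey has the highest GDP growth (%) (≈ -1.5).

Turkey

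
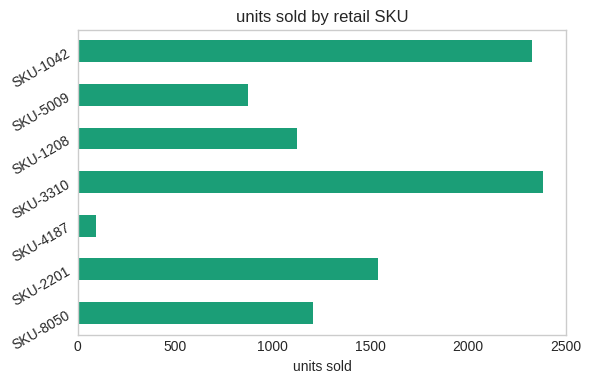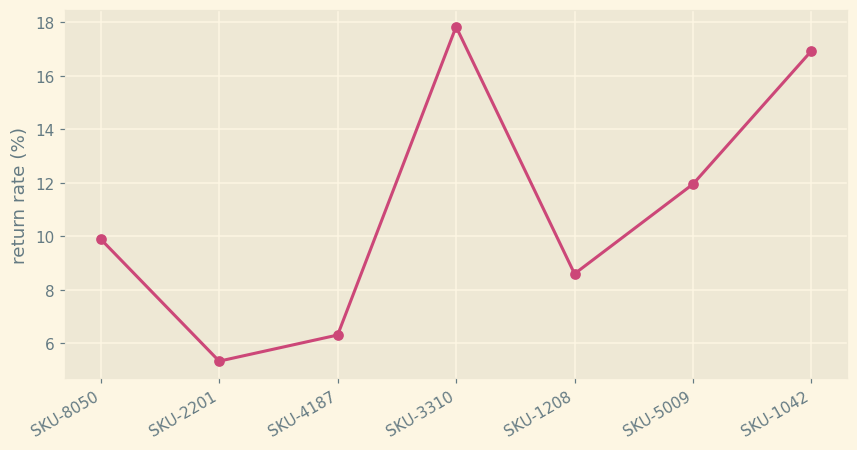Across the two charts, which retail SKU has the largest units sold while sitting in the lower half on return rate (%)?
SKU-2201

Chart 2 median return rate (%) ≈ 10; below-median retail SKUs: SKU-2201, SKU-4187, SKU-1208. Among those, SKU-2201 has the highest units sold (≈ 1500).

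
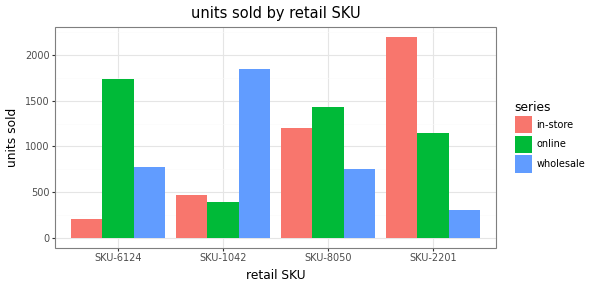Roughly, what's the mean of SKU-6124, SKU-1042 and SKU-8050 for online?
(1800 + 400 + 1400) / 3 ≈ 1200.

≈ 1200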